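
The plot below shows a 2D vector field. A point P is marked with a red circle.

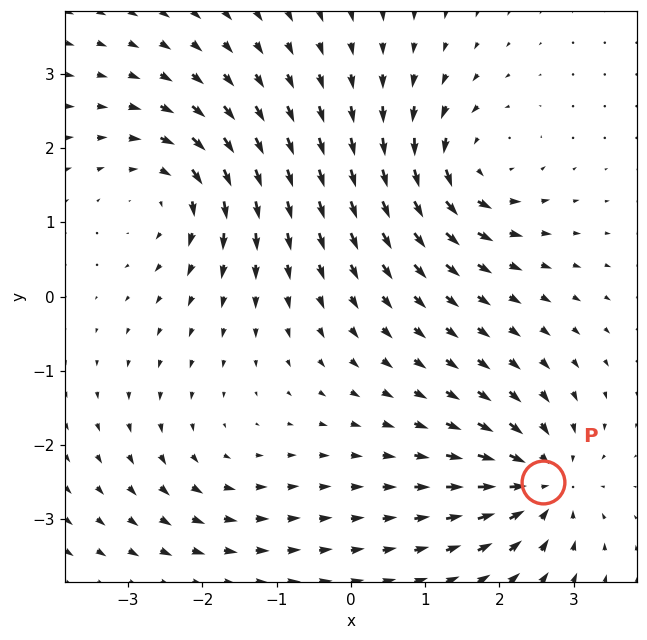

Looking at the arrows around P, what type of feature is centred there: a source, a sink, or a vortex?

At P (2.6, -2.5) the arrows converge inward. Divergence about -6, curl ≈0 — negative divergence with near-zero curl is a sink.

sink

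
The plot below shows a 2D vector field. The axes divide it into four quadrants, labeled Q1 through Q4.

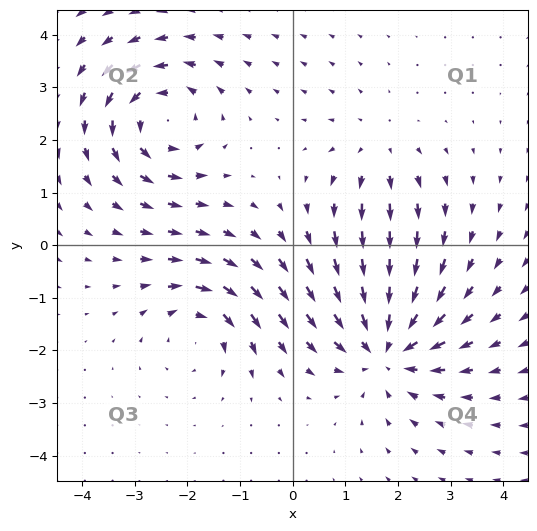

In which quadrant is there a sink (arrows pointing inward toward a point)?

Q4

The sink sits at approximately (1.8, -1.9), which lies in quadrant Q4. The divergence there is about -5, negative as expected for a sink.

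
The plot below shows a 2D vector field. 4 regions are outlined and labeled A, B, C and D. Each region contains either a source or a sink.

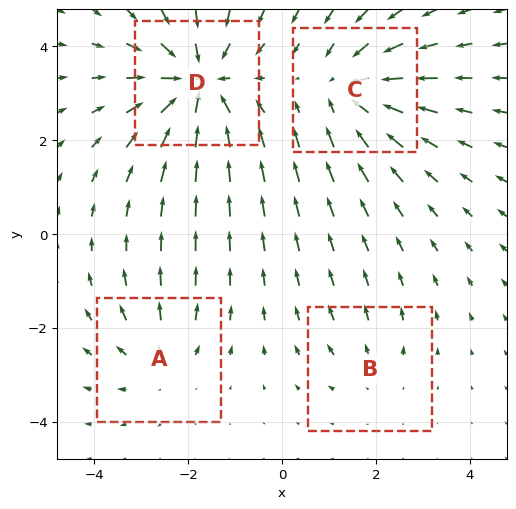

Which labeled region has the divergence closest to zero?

B

Divergence at each region's feature centre — A: about +3, B: about +2, C: about -4, D: about -6. Region B is closest to zero.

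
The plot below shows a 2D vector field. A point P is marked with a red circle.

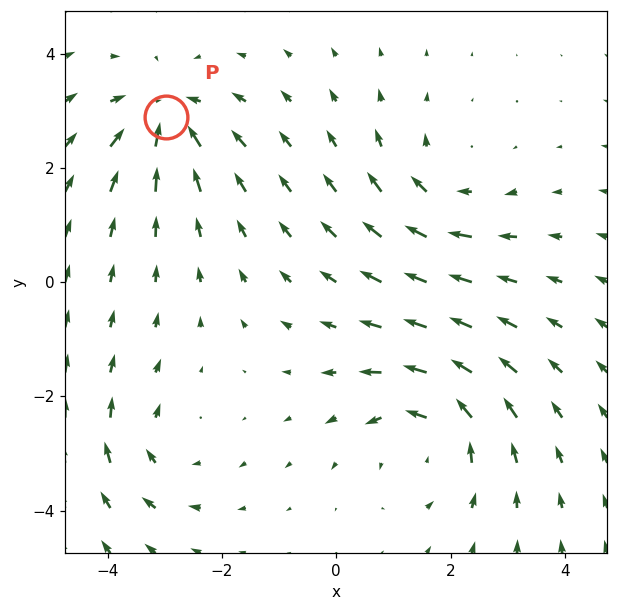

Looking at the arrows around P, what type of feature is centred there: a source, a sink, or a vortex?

sink

At P (-3.0, 2.9) the arrows converge inward. Divergence about -6, curl ≈0 — negative divergence with near-zero curl is a sink.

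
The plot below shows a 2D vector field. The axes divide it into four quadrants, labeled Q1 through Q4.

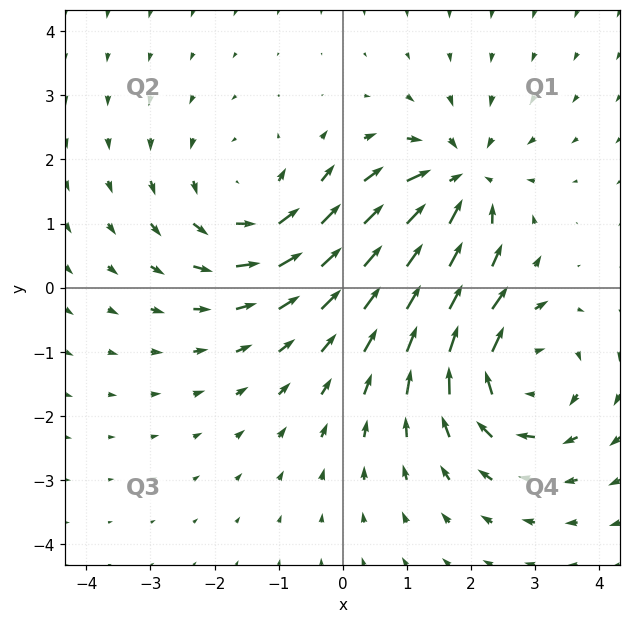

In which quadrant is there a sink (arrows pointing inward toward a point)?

The sink sits at approximately (1.8, 1.6), which lies in quadrant Q1. The divergence there is about -5, negative as expected for a sink.

Q1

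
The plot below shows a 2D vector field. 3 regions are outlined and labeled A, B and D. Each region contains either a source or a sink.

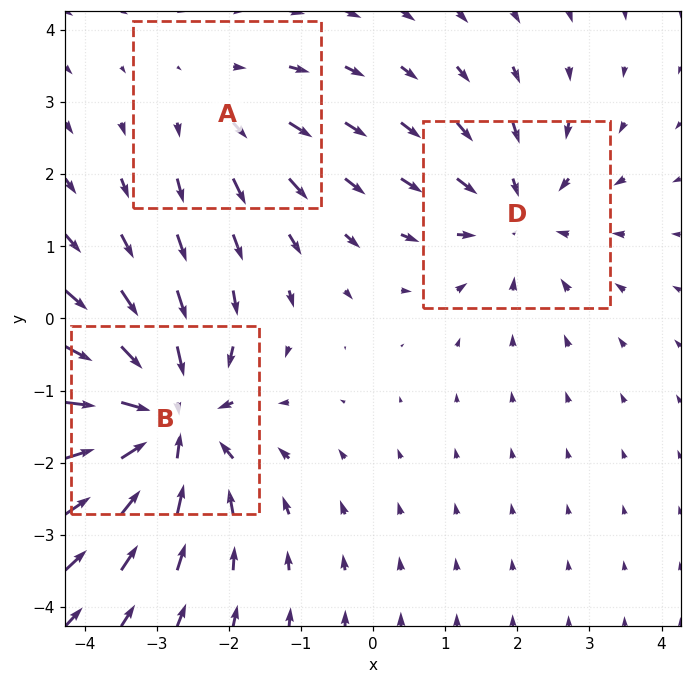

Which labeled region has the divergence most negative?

B

Divergence at each region's feature centre — A: about +2, B: about -5, D: about -3. Region B is most negative.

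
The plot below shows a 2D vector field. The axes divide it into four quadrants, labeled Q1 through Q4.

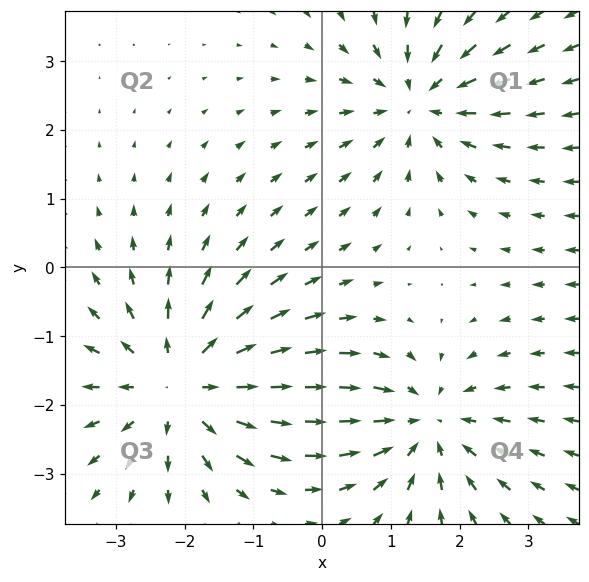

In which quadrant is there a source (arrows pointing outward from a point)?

Q3

The source sits at approximately (-2.0, -1.7), which lies in quadrant Q3. The divergence there is about +4, positive as expected for a source.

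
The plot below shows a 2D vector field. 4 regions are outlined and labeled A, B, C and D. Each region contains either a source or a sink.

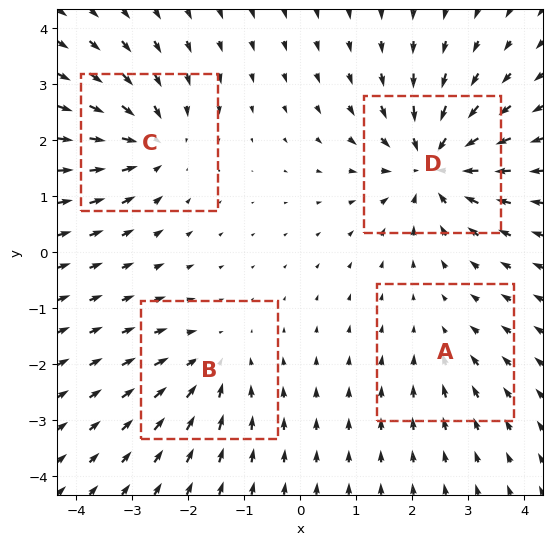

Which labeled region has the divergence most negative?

Divergence at each region's feature centre — A: about -2, B: about -4, C: about -5, D: about -7. Region D is most negative.

D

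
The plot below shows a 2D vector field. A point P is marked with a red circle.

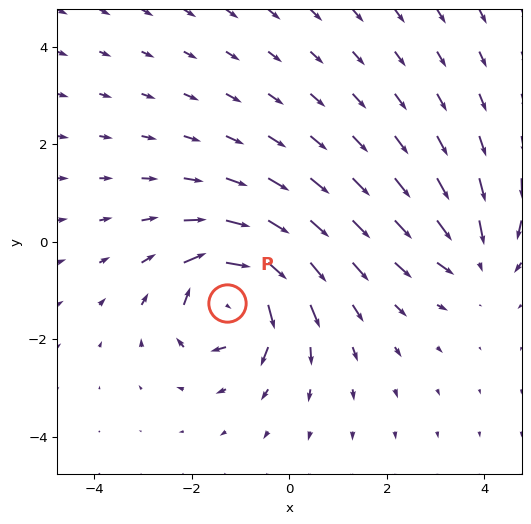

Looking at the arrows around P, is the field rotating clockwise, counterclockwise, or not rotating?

clockwise

Near P at (-1.3, -1.3) the arrows circulate clockwise. The curl (z-component) there is about -6; negative curl means clockwise rotation.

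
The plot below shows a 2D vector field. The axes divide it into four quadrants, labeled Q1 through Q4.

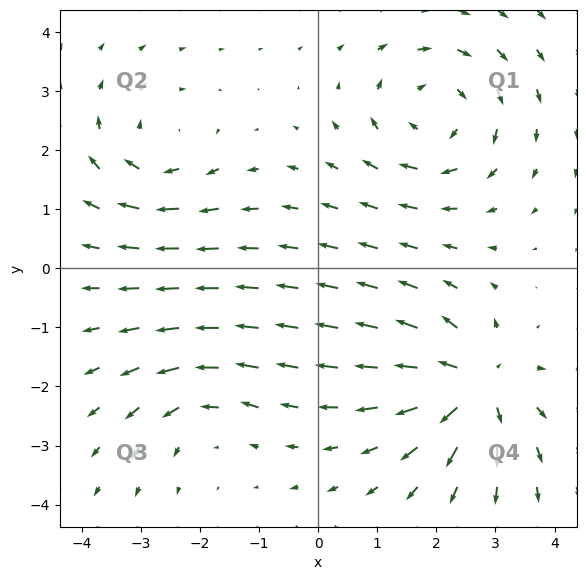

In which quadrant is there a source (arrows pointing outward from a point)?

Q4

The source sits at approximately (2.7, -2.0), which lies in quadrant Q4. The divergence there is about +6, positive as expected for a source.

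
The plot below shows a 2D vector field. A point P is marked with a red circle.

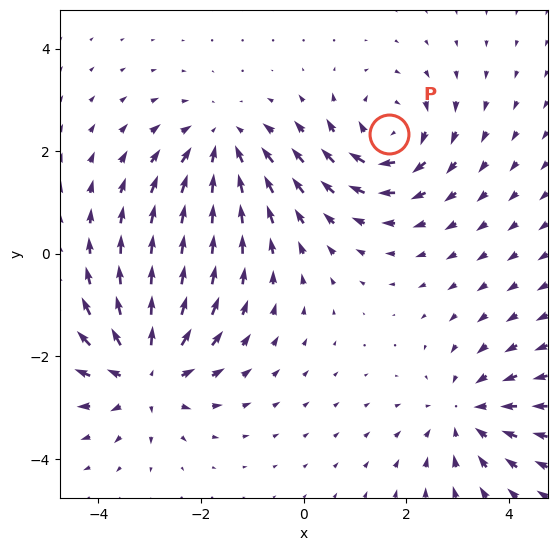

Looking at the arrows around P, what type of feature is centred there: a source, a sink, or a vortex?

vortex

At P (1.7, 2.3) the arrows circulate clockwise. Divergence ≈0, curl about -4 — near-zero divergence with nonzero curl is a vortex.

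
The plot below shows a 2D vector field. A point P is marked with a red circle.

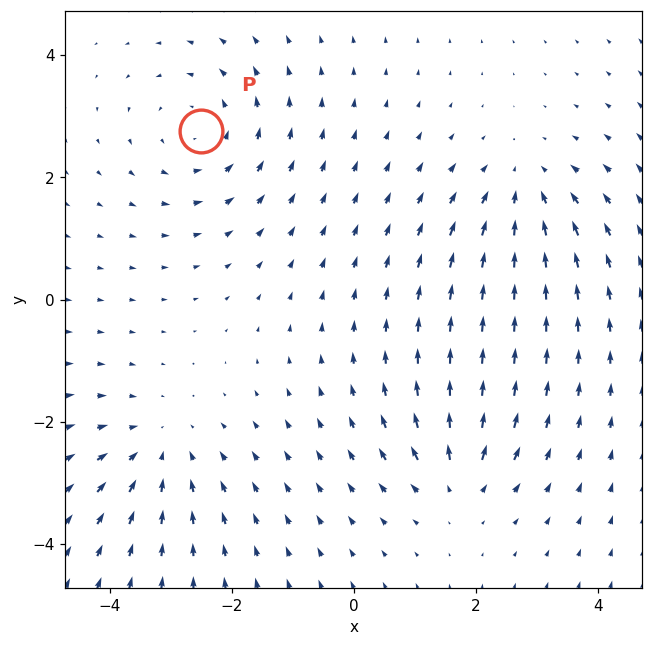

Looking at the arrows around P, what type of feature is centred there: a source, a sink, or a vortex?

At P (-2.5, 2.8) the arrows circulate counterclockwise. Divergence ≈0, curl about +4 — near-zero divergence with nonzero curl is a vortex.

vortex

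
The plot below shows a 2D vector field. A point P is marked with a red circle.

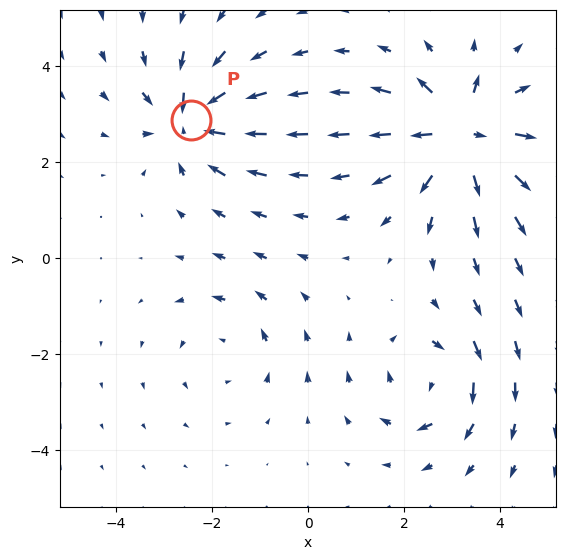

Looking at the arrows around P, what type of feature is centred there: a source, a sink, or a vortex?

At P (-2.4, 2.9) the arrows converge inward. Divergence about -5, curl ≈0 — negative divergence with near-zero curl is a sink.

sink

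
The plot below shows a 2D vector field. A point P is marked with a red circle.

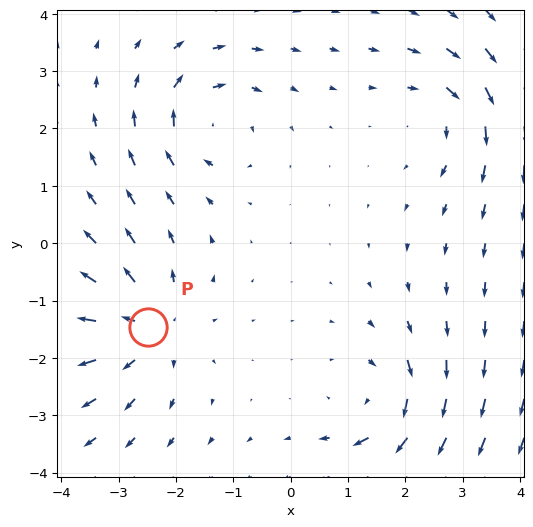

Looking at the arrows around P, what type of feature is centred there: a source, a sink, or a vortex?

source

At P (-2.5, -1.5) the arrows spread outward. Divergence about +4, curl ≈0 — positive divergence with near-zero curl is a source.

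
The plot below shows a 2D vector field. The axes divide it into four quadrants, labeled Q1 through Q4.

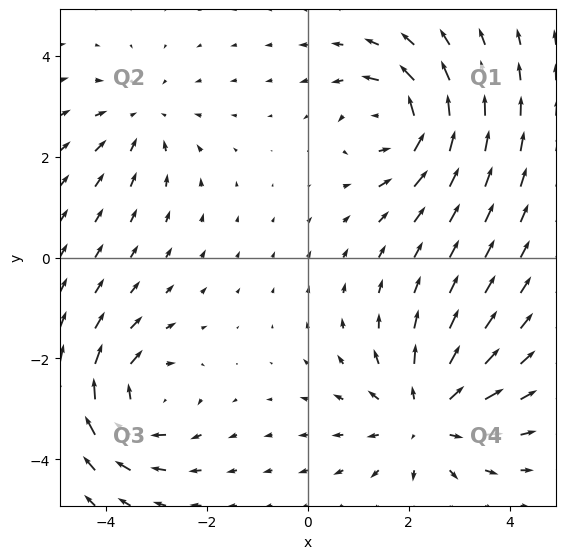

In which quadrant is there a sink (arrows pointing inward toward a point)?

Q2

The sink sits at approximately (-3.3, 2.7), which lies in quadrant Q2. The divergence there is about -3, negative as expected for a sink.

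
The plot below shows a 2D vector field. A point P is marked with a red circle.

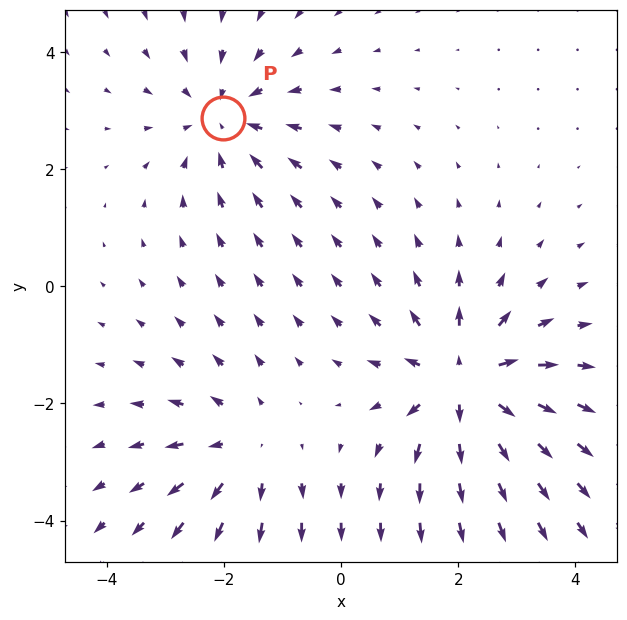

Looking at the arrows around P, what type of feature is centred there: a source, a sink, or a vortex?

At P (-2.0, 2.9) the arrows converge inward. Divergence about -3, curl ≈0 — negative divergence with near-zero curl is a sink.

sink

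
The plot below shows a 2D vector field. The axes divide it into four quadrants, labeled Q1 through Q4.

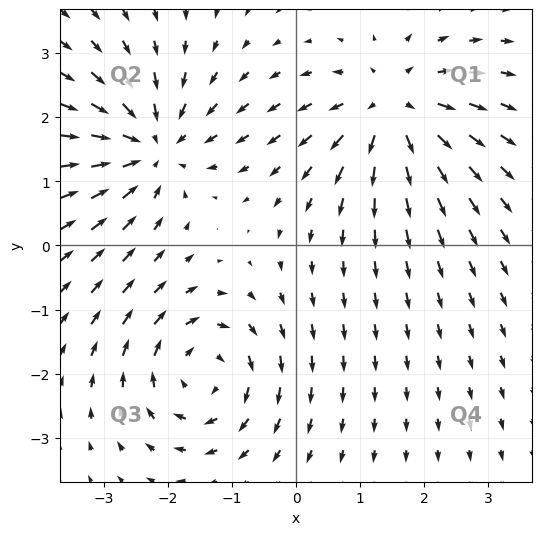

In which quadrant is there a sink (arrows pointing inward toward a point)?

Q2

The sink sits at approximately (-2.3, 1.5), which lies in quadrant Q2. The divergence there is about -4, negative as expected for a sink.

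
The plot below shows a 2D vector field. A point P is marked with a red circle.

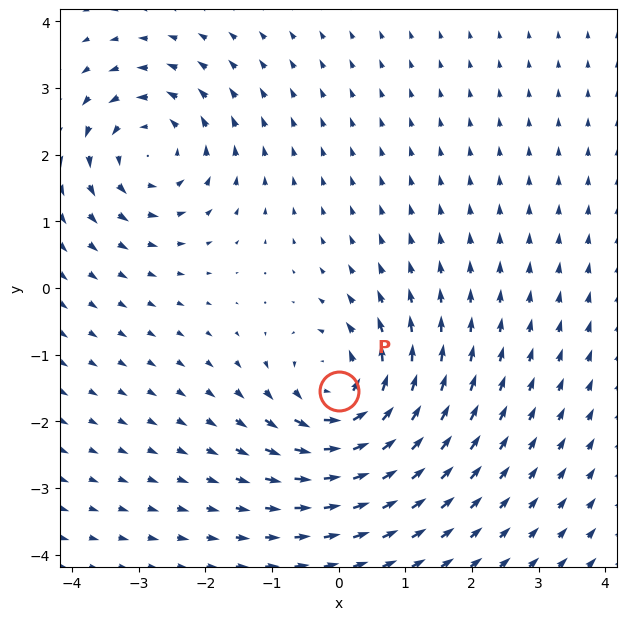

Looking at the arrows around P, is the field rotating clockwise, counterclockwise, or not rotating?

Near P at (0.0, -1.5) the arrows circulate counterclockwise. The curl (z-component) there is about +5; positive curl means counterclockwise rotation.

counterclockwise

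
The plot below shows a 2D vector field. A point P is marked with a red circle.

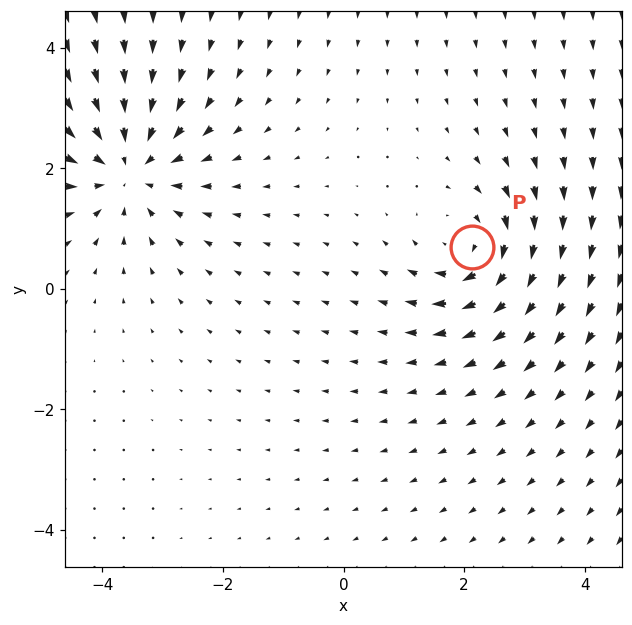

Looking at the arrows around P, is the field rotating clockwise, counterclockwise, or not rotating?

clockwise

Near P at (2.1, 0.7) the arrows circulate clockwise. The curl (z-component) there is about -4; negative curl means clockwise rotation.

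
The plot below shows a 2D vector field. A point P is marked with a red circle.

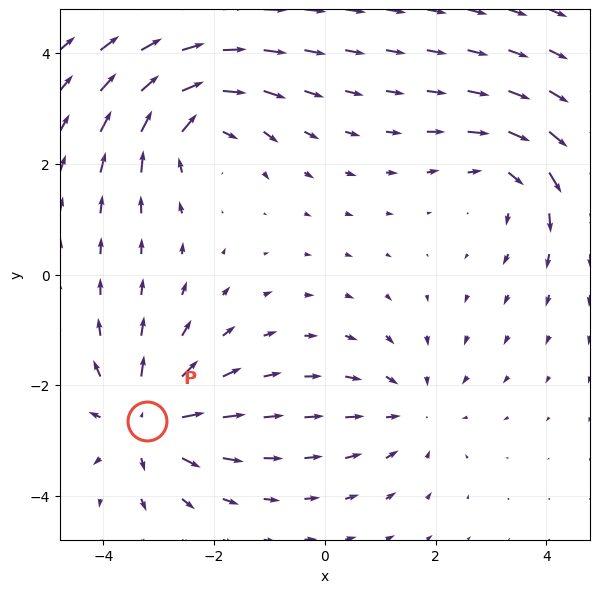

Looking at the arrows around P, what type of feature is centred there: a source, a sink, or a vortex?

source

At P (-3.2, -2.6) the arrows spread outward. Divergence about +5, curl ≈0 — positive divergence with near-zero curl is a source.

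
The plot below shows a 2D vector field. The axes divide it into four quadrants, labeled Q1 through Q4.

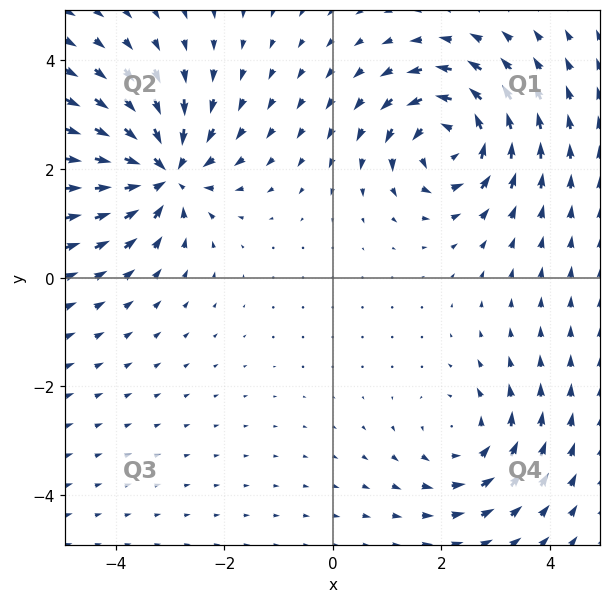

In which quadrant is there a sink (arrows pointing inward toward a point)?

The sink sits at approximately (-3.1, 1.9), which lies in quadrant Q2. The divergence there is about -6, negative as expected for a sink.

Q2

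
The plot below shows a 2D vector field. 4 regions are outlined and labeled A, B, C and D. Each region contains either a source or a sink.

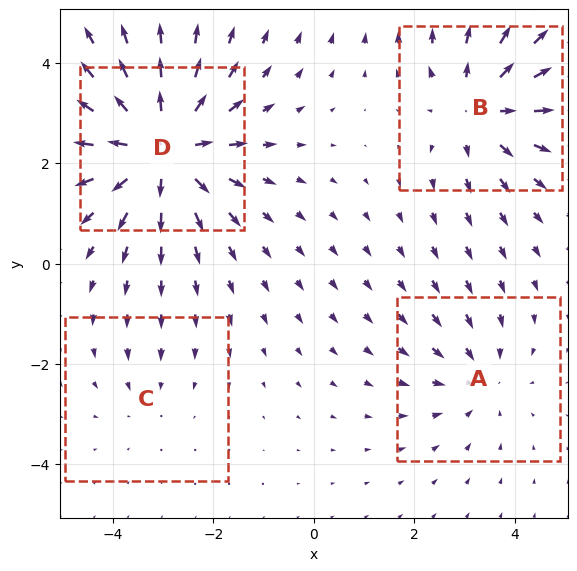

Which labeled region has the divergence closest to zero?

C

Divergence at each region's feature centre — A: about -3, B: about +4, C: about -2, D: about +6. Region C is closest to zero.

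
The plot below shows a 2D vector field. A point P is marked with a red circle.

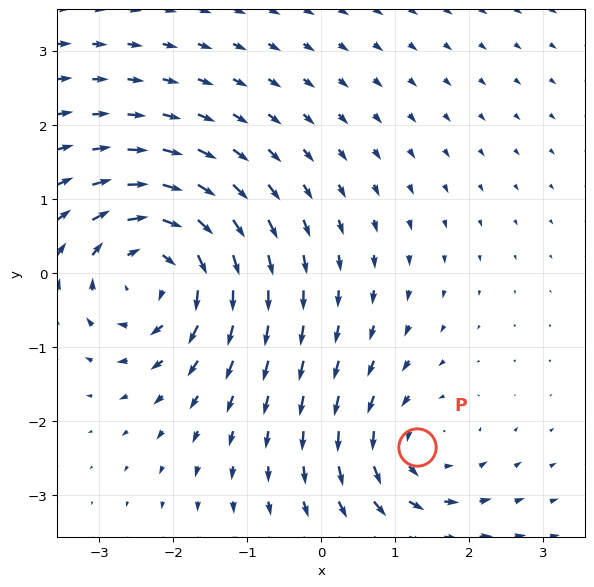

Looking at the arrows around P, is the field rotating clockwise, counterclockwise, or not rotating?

Near P at (1.3, -2.4) the arrows circulate counterclockwise. The curl (z-component) there is about +4; positive curl means counterclockwise rotation.

counterclockwise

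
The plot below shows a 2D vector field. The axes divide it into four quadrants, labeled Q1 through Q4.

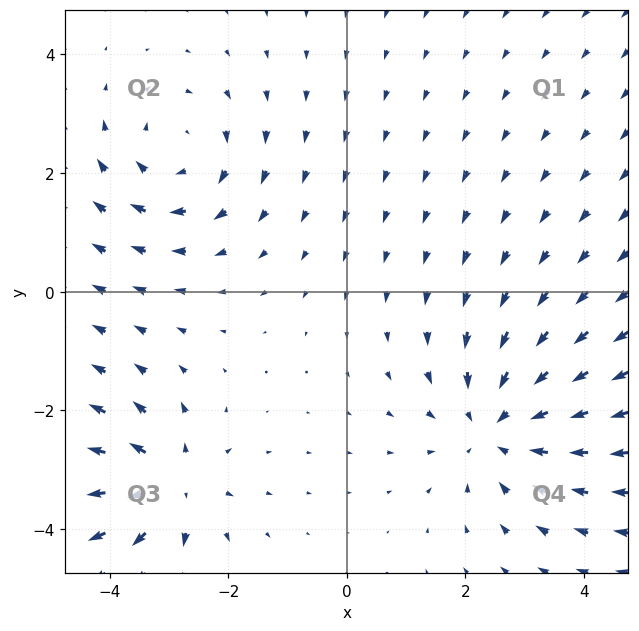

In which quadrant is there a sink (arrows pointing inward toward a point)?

Q4

The sink sits at approximately (2.5, -2.3), which lies in quadrant Q4. The divergence there is about -3, negative as expected for a sink.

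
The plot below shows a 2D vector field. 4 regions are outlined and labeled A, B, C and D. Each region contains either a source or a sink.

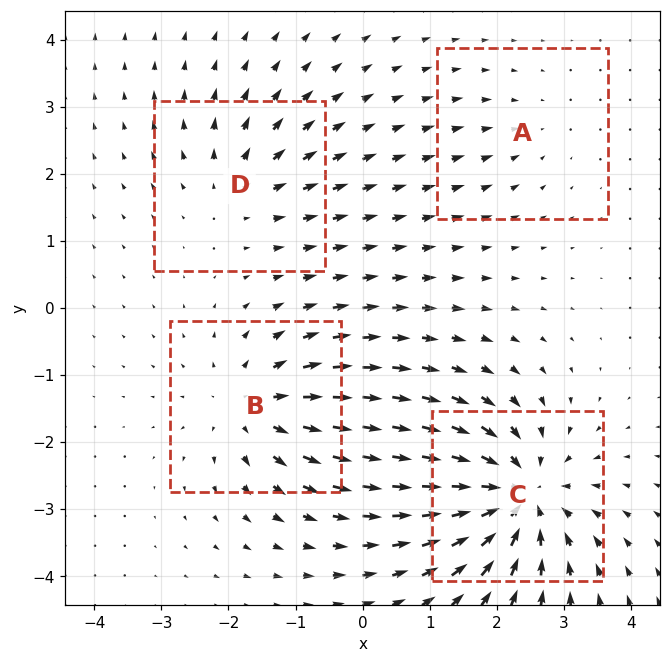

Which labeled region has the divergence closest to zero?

Divergence at each region's feature centre — A: about -2, B: about +6, C: about -8, D: about +4. Region A is closest to zero.

A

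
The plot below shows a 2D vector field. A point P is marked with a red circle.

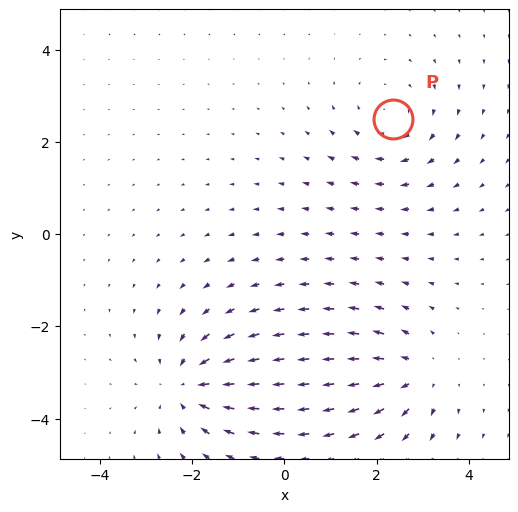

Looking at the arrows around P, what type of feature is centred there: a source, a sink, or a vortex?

At P (2.4, 2.5) the arrows circulate clockwise. Divergence ≈0, curl about -3 — near-zero divergence with nonzero curl is a vortex.

vortex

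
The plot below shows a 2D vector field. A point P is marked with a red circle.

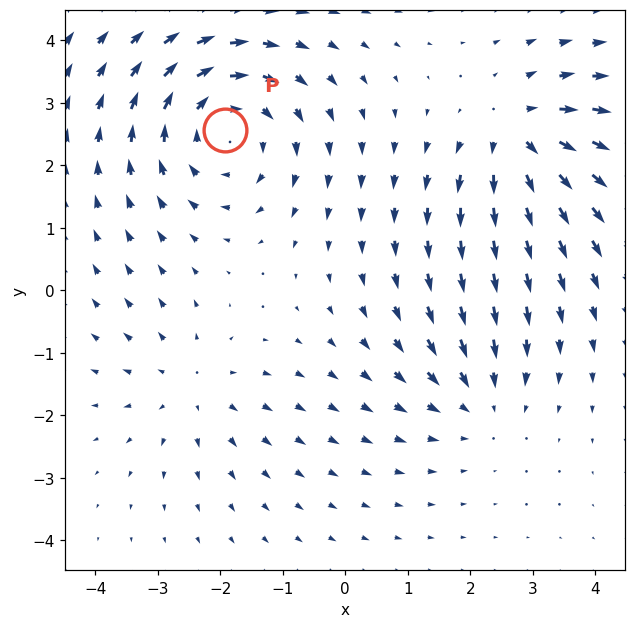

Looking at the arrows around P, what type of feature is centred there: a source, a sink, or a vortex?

At P (-1.9, 2.6) the arrows circulate clockwise. Divergence ≈0, curl about -4 — near-zero divergence with nonzero curl is a vortex.

vortex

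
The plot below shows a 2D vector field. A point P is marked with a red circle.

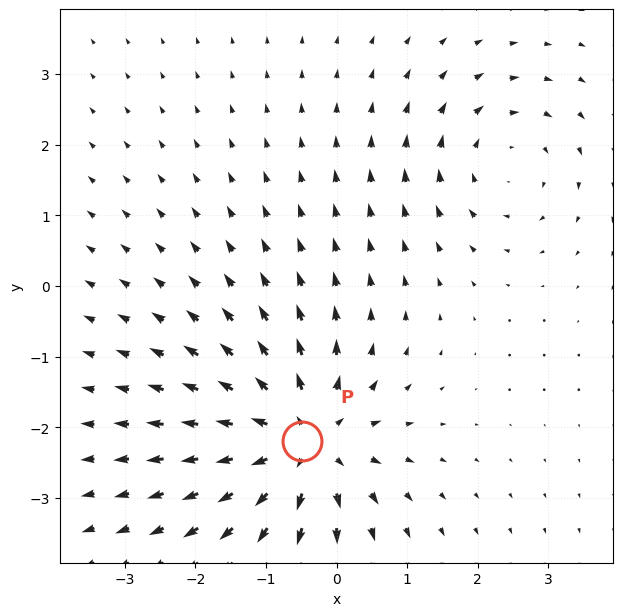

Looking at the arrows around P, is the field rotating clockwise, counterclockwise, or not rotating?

Near P at (-0.5, -2.2) the arrows show no circulation. The curl there is ≈0.

not rotating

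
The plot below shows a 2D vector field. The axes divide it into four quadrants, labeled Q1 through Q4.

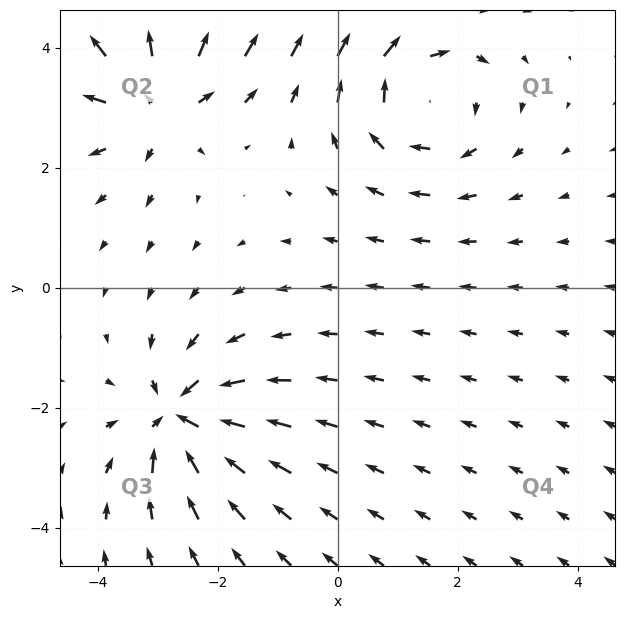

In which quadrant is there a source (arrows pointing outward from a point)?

Q2

The source sits at approximately (-3.0, 3.1), which lies in quadrant Q2. The divergence there is about +5, positive as expected for a source.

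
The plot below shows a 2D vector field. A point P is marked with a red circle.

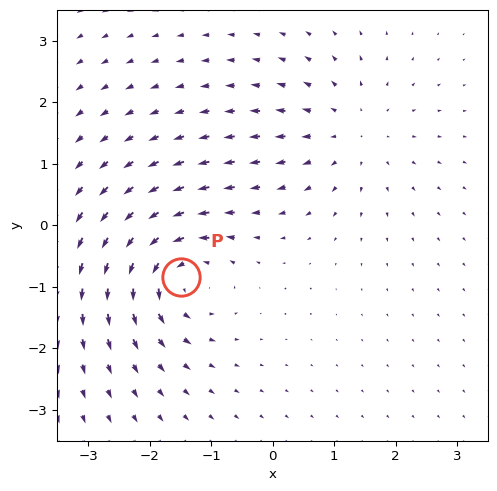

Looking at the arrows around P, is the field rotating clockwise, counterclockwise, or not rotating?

counterclockwise

Near P at (-1.5, -0.8) the arrows circulate counterclockwise. The curl (z-component) there is about +6; positive curl means counterclockwise rotation.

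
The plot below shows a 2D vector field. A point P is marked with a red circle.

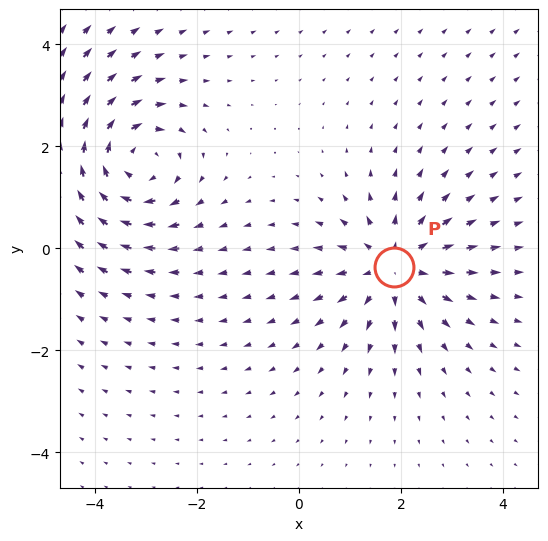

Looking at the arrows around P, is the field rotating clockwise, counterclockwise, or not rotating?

not rotating

Near P at (1.9, -0.4) the arrows show no circulation. The curl there is ≈0.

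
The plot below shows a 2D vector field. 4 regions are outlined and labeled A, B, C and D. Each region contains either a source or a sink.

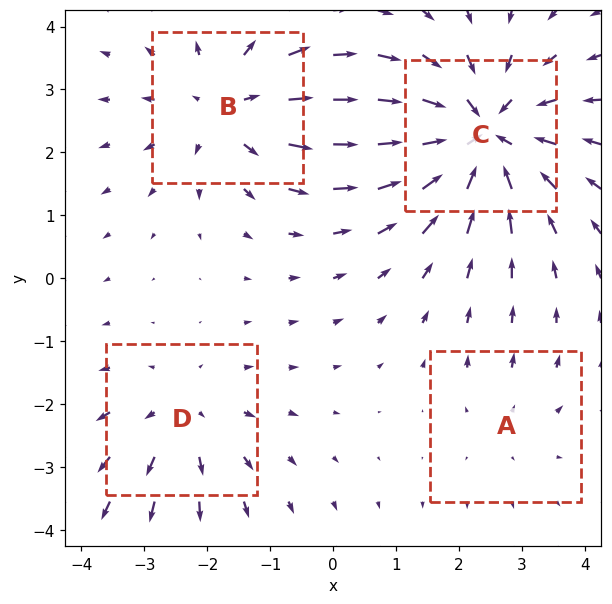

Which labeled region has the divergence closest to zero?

Divergence at each region's feature centre — A: about +2, B: about +4, C: about -6, D: about +3. Region A is closest to zero.

A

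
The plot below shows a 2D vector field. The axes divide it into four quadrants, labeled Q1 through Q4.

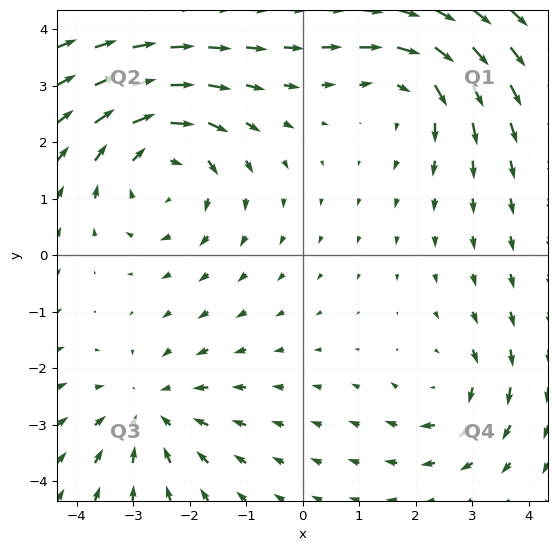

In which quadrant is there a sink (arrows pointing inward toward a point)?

The sink sits at approximately (-2.7, -2.7), which lies in quadrant Q3. The divergence there is about -3, negative as expected for a sink.

Q3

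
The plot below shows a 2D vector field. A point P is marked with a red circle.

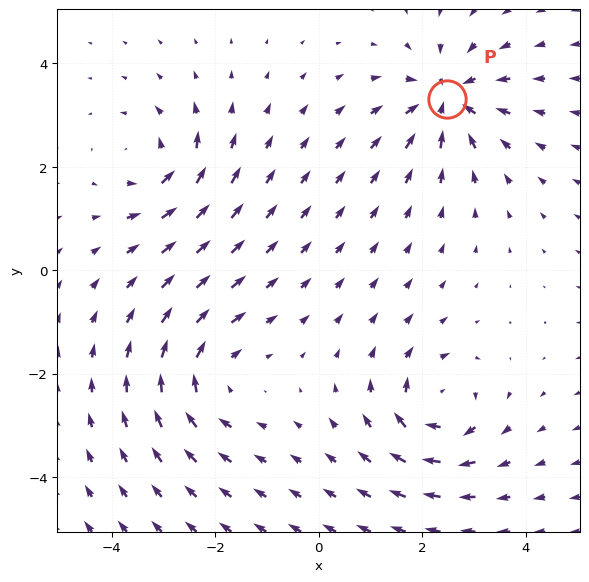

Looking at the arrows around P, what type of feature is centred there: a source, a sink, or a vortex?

At P (2.5, 3.3) the arrows converge inward. Divergence about -5, curl ≈0 — negative divergence with near-zero curl is a sink.

sink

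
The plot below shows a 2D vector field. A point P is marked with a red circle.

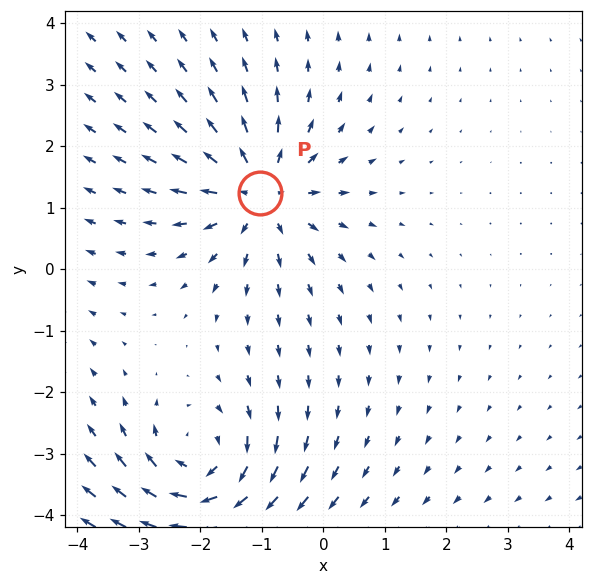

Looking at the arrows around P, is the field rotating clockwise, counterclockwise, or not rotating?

Near P at (-1.0, 1.2) the arrows show no circulation. The curl there is ≈0.

not rotating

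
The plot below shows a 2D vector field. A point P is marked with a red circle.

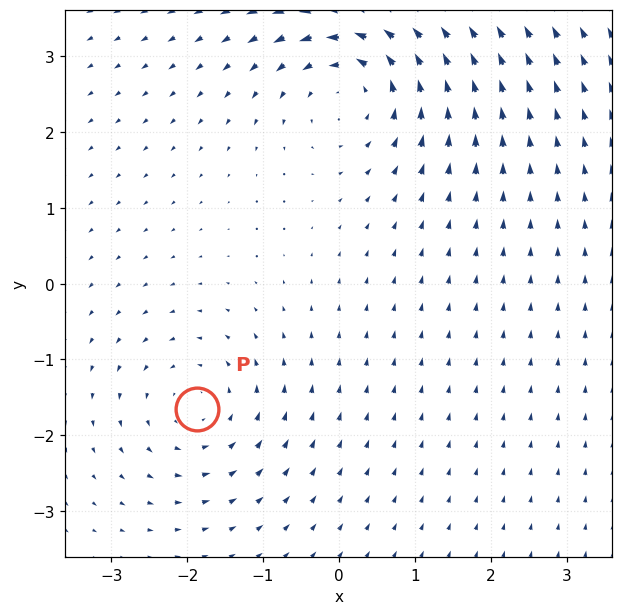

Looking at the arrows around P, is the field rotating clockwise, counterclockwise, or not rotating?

counterclockwise

Near P at (-1.9, -1.6) the arrows circulate counterclockwise. The curl (z-component) there is about +3; positive curl means counterclockwise rotation.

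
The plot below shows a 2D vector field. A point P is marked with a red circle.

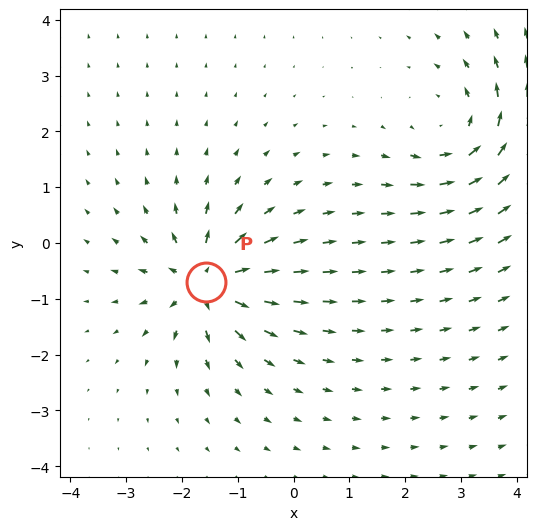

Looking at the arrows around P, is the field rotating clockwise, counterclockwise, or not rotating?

not rotating

Near P at (-1.6, -0.7) the arrows show no circulation. The curl there is ≈0.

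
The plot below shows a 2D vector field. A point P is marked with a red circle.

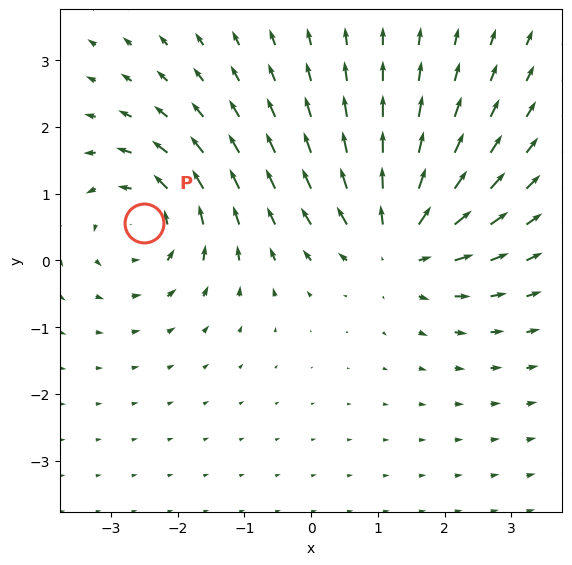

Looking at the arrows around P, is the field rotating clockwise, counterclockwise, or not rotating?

counterclockwise

Near P at (-2.5, 0.6) the arrows circulate counterclockwise. The curl (z-component) there is about +4; positive curl means counterclockwise rotation.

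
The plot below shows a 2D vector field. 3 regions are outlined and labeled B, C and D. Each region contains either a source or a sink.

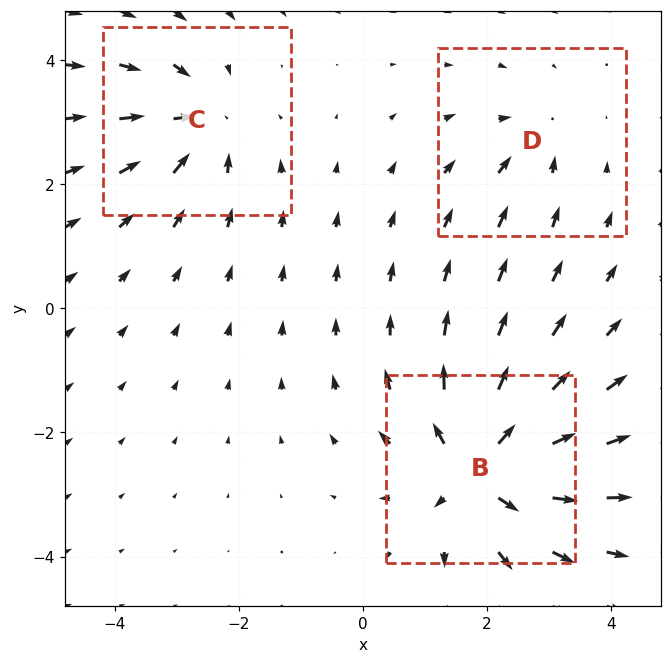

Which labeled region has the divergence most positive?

B

Divergence at each region's feature centre — B: about +5, C: about -4, D: about -2. Region B is most positive.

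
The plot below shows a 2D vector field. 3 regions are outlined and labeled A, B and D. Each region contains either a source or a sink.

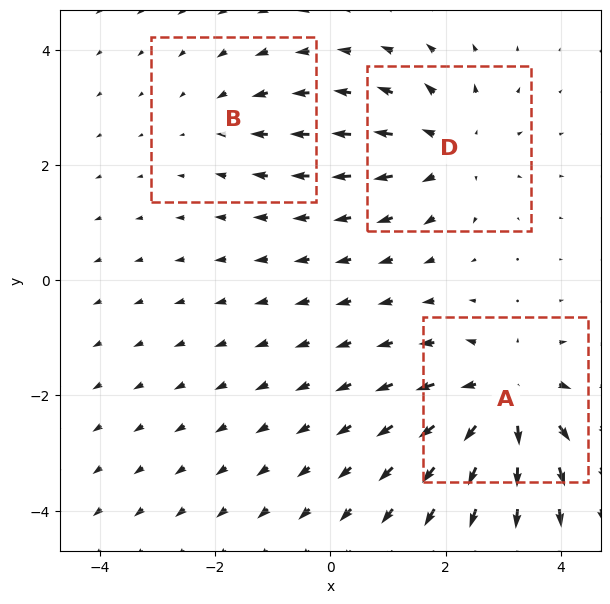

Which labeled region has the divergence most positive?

Divergence at each region's feature centre — A: about +4, B: about -2, D: about +3. Region A is most positive.

A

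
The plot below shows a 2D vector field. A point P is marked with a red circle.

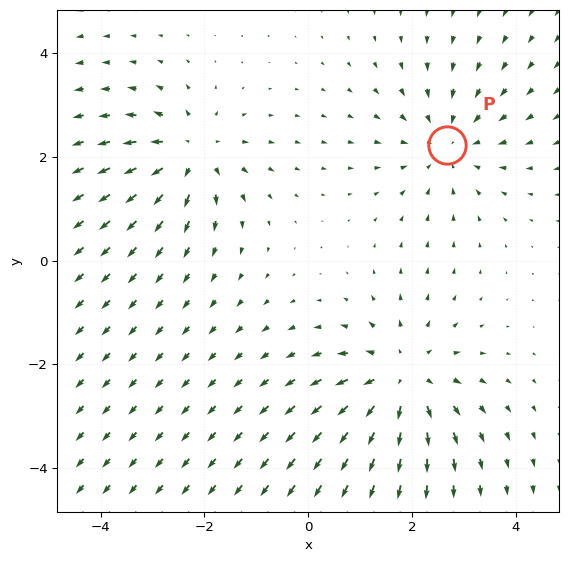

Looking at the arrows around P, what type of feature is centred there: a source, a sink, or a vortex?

sink

At P (2.7, 2.2) the arrows converge inward. Divergence about -2, curl ≈0 — negative divergence with near-zero curl is a sink.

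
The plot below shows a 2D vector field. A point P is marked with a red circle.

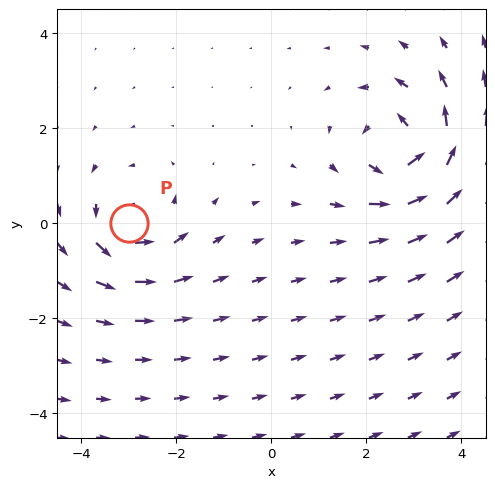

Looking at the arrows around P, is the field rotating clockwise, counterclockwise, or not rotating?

counterclockwise

Near P at (-3.0, 0.0) the arrows circulate counterclockwise. The curl (z-component) there is about +4; positive curl means counterclockwise rotation.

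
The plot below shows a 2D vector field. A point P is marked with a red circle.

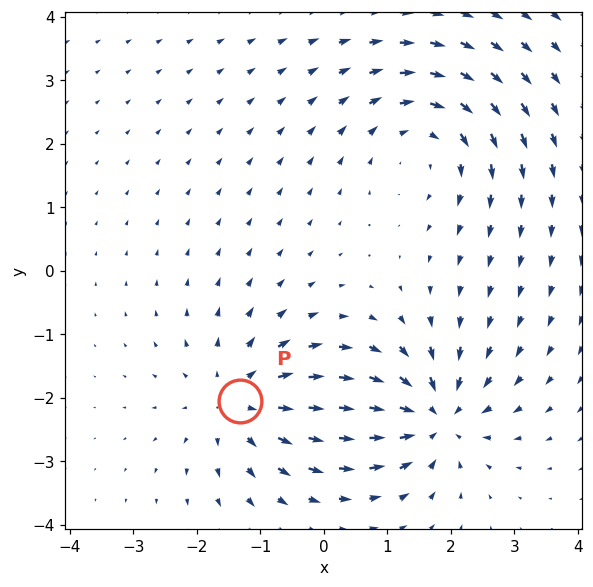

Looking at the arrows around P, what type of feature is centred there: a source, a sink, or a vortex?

source

At P (-1.3, -2.1) the arrows spread outward. Divergence about +5, curl ≈0 — positive divergence with near-zero curl is a source.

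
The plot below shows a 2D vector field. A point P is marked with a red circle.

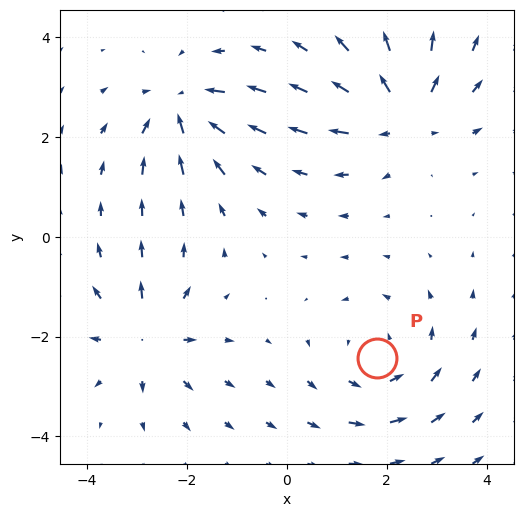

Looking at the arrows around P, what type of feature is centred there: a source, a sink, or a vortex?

At P (1.8, -2.4) the arrows circulate counterclockwise. Divergence ≈0, curl about +4 — near-zero divergence with nonzero curl is a vortex.

vortex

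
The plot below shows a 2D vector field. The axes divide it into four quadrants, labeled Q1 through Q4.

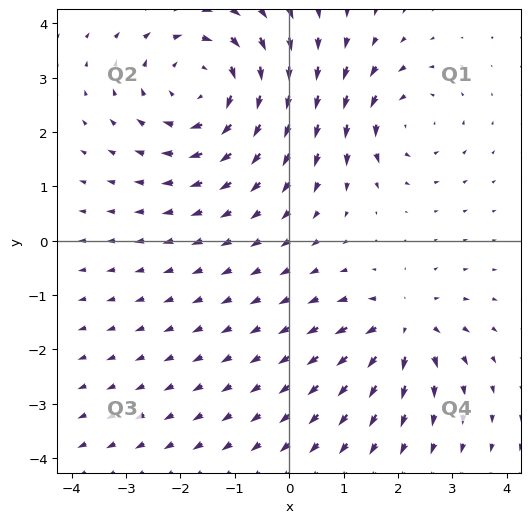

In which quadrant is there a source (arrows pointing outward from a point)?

Q4

The source sits at approximately (2.1, -1.6), which lies in quadrant Q4. The divergence there is about +4, positive as expected for a source.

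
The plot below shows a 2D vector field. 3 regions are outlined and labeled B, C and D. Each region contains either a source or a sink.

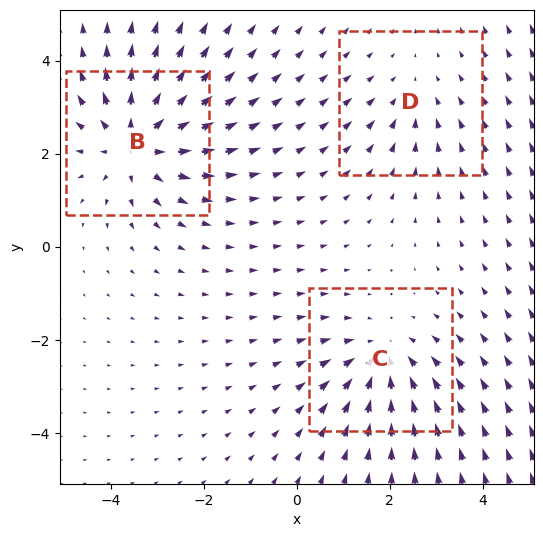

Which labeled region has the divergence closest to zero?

Divergence at each region's feature centre — B: about +4, C: about -3, D: about -2. Region D is closest to zero.

D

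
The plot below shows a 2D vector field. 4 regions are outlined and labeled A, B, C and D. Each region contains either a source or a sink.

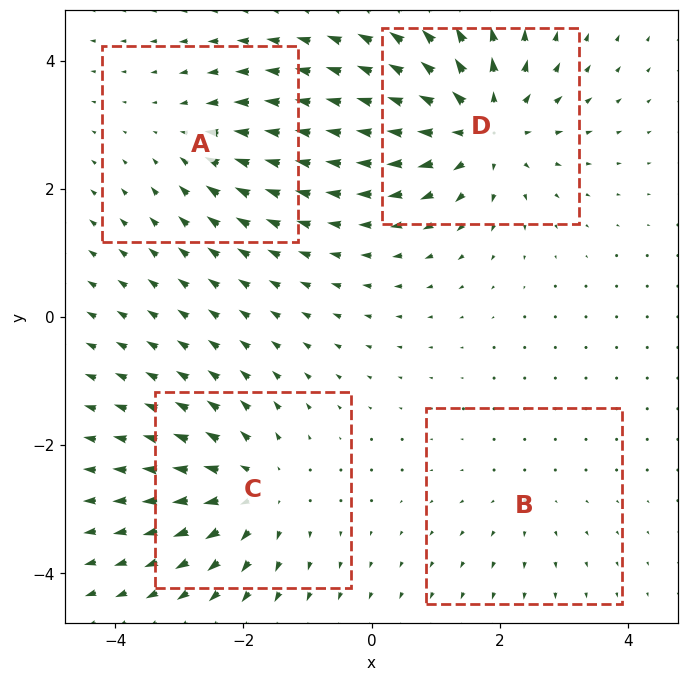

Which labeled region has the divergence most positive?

D

Divergence at each region's feature centre — A: about -3, B: about +2, C: about +5, D: about +7. Region D is most positive.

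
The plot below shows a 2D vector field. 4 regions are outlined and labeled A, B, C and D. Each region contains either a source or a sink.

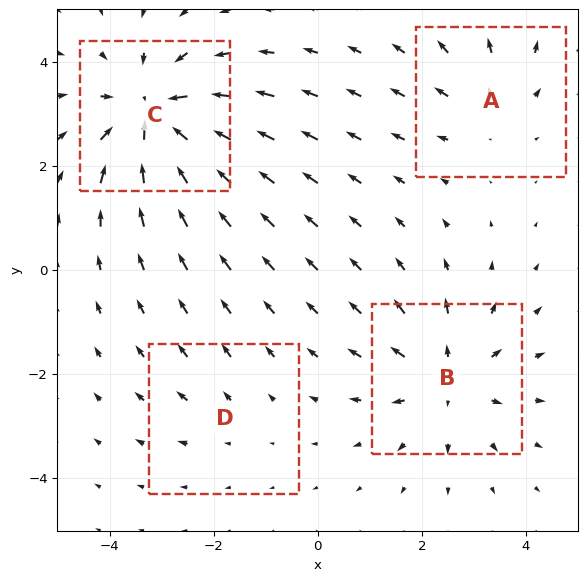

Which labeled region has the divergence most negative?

Divergence at each region's feature centre — A: about +3, B: about +5, C: about -7, D: about +2. Region C is most negative.

C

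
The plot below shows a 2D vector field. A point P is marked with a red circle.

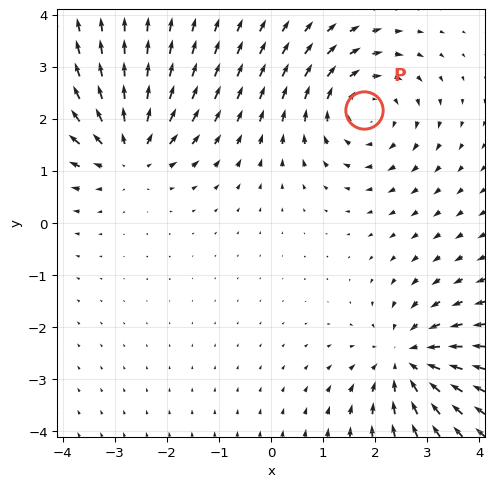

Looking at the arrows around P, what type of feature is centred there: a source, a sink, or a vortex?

At P (1.8, 2.2) the arrows circulate clockwise. Divergence ≈0, curl about -4 — near-zero divergence with nonzero curl is a vortex.

vortex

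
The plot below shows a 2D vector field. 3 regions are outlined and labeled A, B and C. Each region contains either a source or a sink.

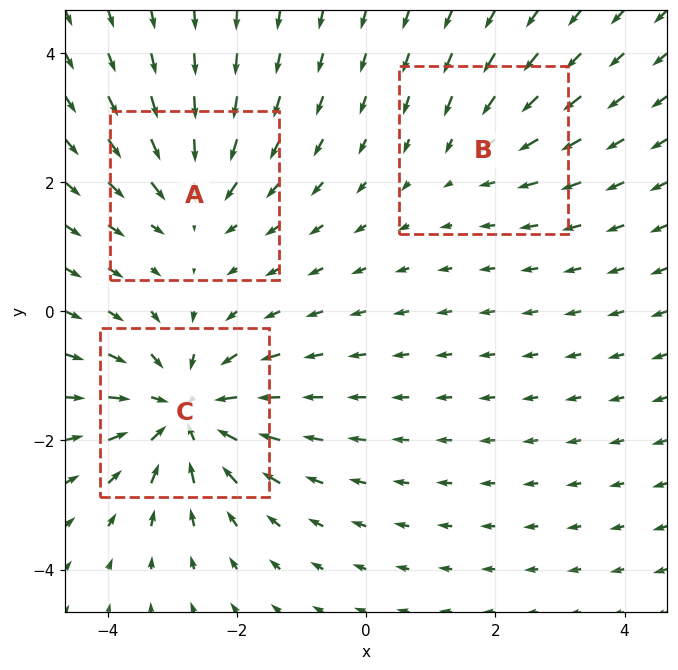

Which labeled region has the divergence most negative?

Divergence at each region's feature centre — A: about -3, B: about -2, C: about -5. Region C is most negative.

C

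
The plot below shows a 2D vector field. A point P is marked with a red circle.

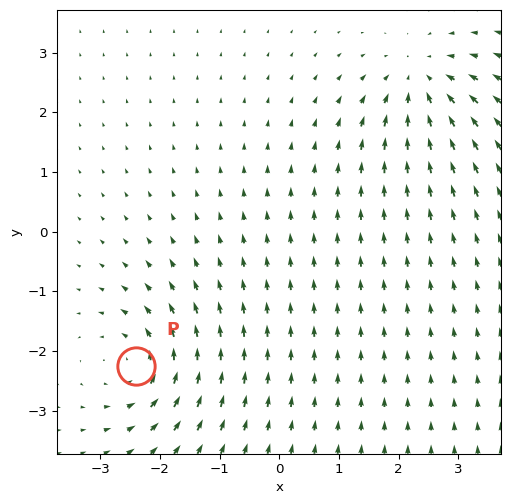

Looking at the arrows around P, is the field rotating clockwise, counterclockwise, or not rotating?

counterclockwise

Near P at (-2.4, -2.3) the arrows circulate counterclockwise. The curl (z-component) there is about +5; positive curl means counterclockwise rotation.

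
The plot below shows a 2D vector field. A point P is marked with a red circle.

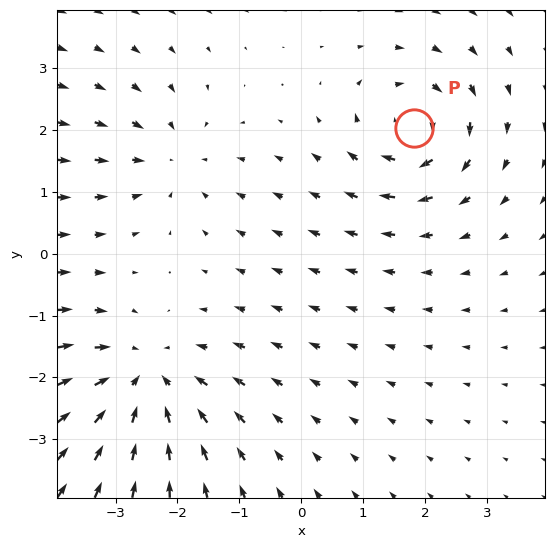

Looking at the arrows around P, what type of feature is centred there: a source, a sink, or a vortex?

vortex

At P (1.8, 2.0) the arrows circulate clockwise. Divergence ≈0, curl about -5 — near-zero divergence with nonzero curl is a vortex.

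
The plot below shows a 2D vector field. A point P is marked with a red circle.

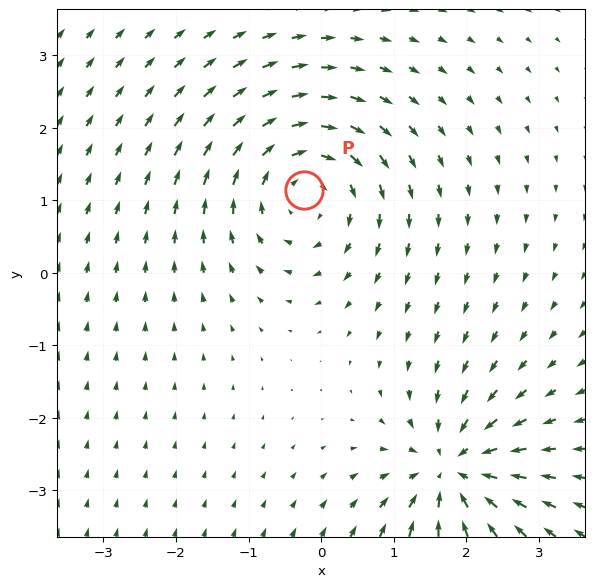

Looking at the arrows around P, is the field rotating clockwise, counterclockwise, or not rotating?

clockwise

Near P at (-0.2, 1.1) the arrows circulate clockwise. The curl (z-component) there is about -3; negative curl means clockwise rotation.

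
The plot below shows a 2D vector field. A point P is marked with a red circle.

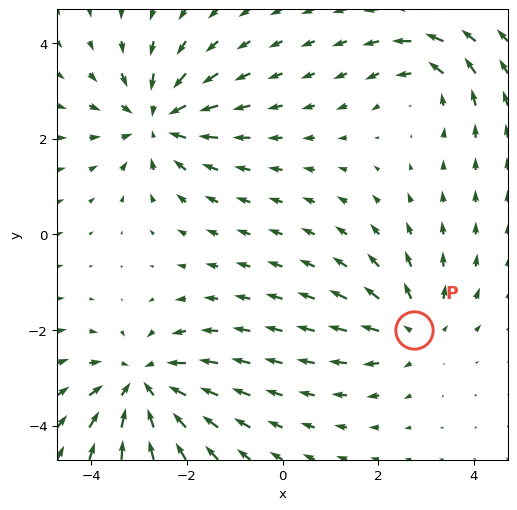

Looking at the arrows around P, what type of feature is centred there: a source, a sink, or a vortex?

At P (2.8, -2.0) the arrows spread outward. Divergence about +3, curl ≈0 — positive divergence with near-zero curl is a source.

source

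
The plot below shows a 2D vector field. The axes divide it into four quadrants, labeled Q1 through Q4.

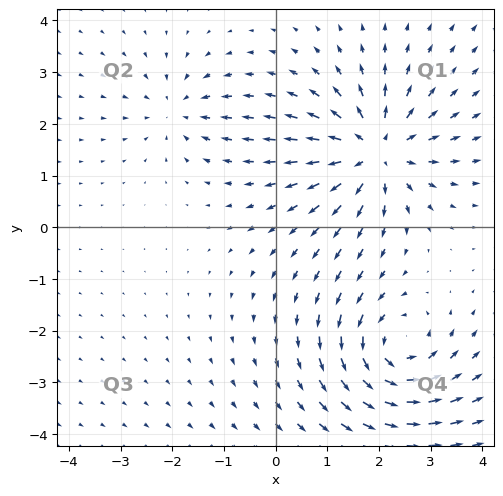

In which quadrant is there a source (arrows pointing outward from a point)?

Q1

The source sits at approximately (1.9, 1.5), which lies in quadrant Q1. The divergence there is about +6, positive as expected for a source.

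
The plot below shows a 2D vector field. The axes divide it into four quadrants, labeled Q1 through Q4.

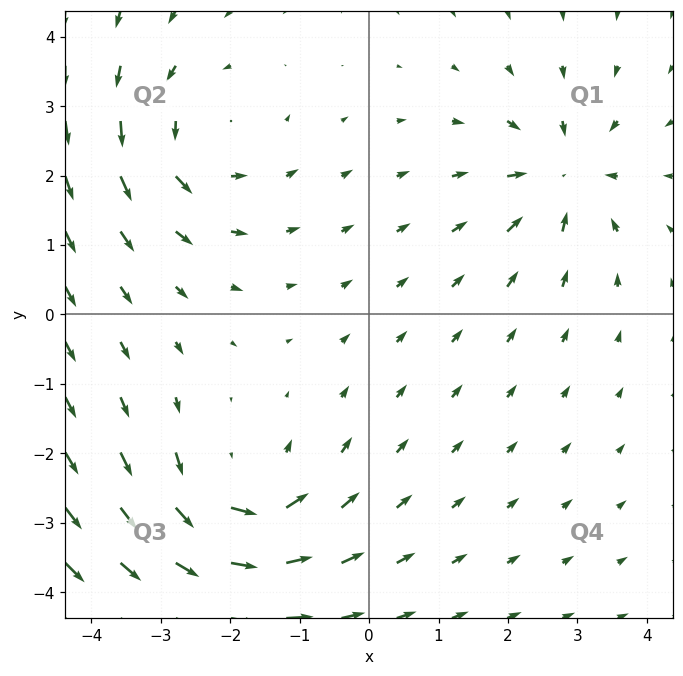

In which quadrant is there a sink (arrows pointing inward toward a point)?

Q1

The sink sits at approximately (2.8, 2.0), which lies in quadrant Q1. The divergence there is about -4, negative as expected for a sink.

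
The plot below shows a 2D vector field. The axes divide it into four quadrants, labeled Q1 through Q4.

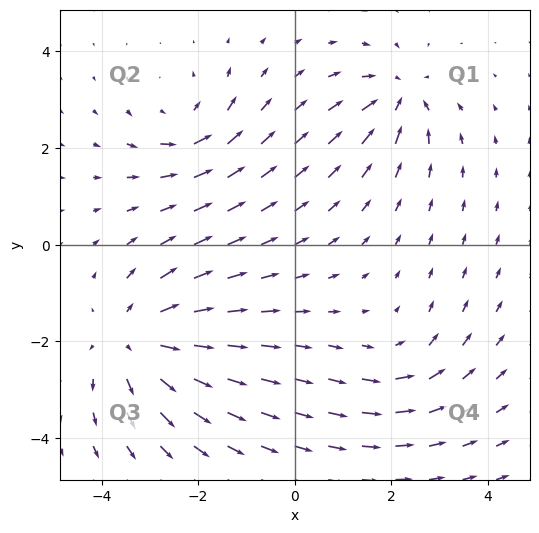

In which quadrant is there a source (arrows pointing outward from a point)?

Q3

The source sits at approximately (-3.3, -2.0), which lies in quadrant Q3. The divergence there is about +4, positive as expected for a source.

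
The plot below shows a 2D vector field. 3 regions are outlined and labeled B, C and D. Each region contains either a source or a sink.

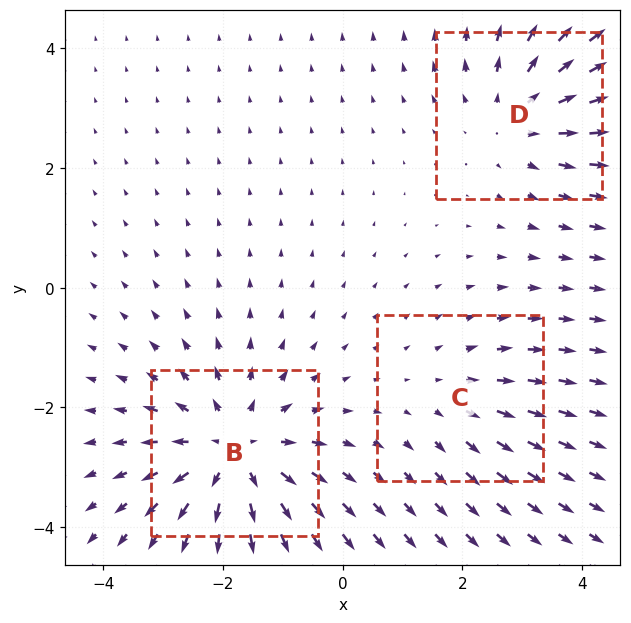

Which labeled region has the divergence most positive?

Divergence at each region's feature centre — B: about +4, C: about +2, D: about +3. Region B is most positive.

B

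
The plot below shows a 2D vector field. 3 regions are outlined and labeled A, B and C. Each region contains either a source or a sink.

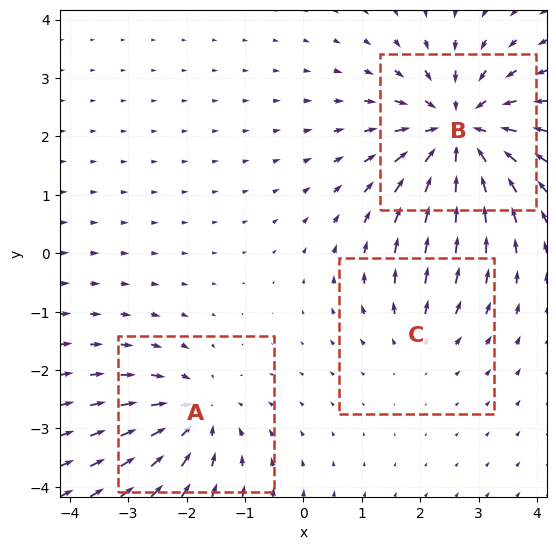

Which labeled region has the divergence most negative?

B

Divergence at each region's feature centre — A: about -3, B: about -5, C: about +2. Region B is most negative.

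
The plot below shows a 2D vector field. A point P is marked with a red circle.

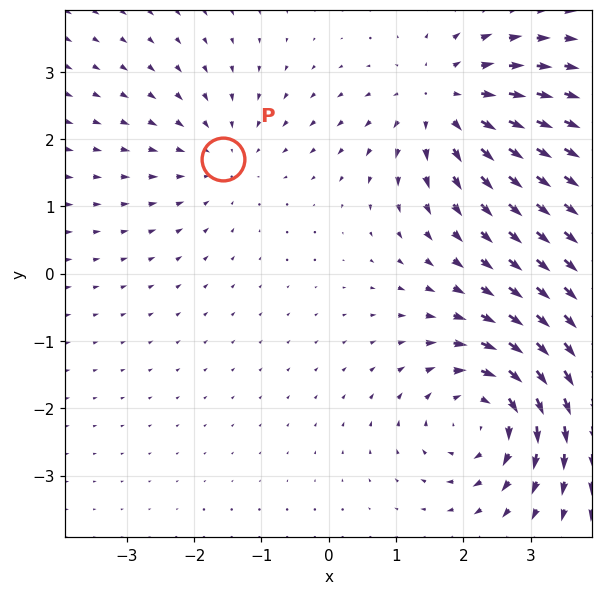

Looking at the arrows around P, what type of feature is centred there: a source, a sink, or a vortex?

At P (-1.6, 1.7) the arrows converge inward. Divergence about -2, curl ≈0 — negative divergence with near-zero curl is a sink.

sink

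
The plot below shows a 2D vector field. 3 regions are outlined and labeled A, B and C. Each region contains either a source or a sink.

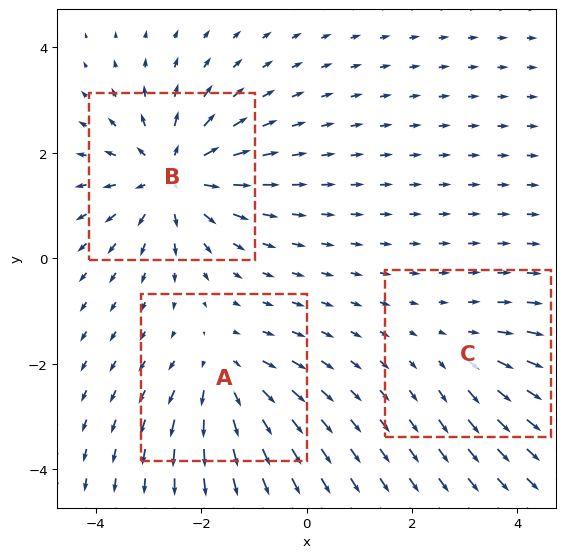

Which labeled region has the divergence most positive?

B

Divergence at each region's feature centre — A: about +3, B: about +5, C: about +2. Region B is most positive.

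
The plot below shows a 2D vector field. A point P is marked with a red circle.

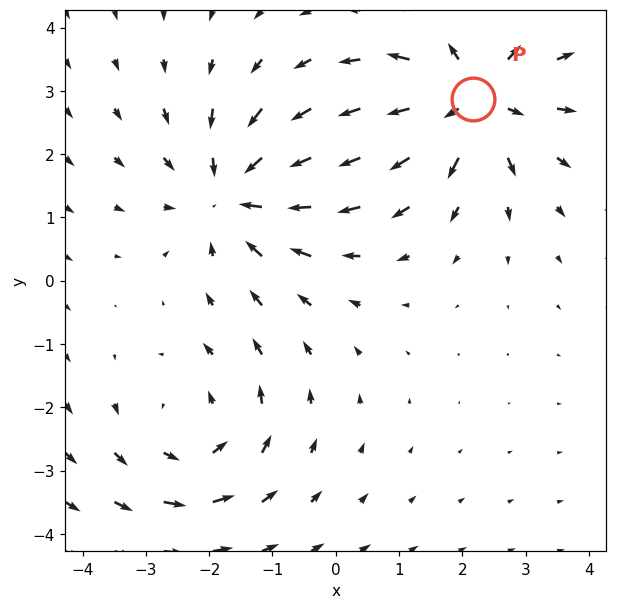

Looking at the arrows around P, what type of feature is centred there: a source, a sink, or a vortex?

At P (2.2, 2.9) the arrows spread outward. Divergence about +5, curl ≈0 — positive divergence with near-zero curl is a source.

source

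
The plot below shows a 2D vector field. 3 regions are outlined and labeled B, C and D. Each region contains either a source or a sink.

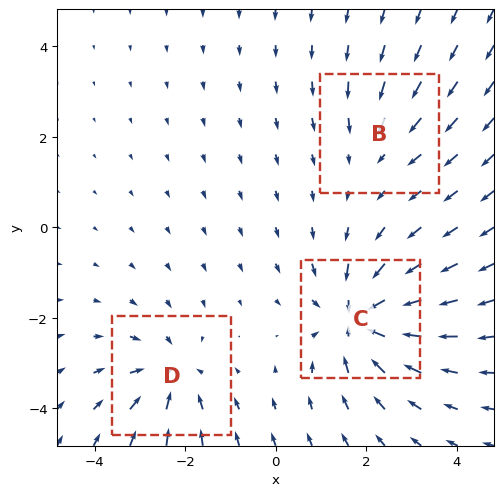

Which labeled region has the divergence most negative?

C

Divergence at each region's feature centre — B: about -2, C: about -5, D: about -3. Region C is most negative.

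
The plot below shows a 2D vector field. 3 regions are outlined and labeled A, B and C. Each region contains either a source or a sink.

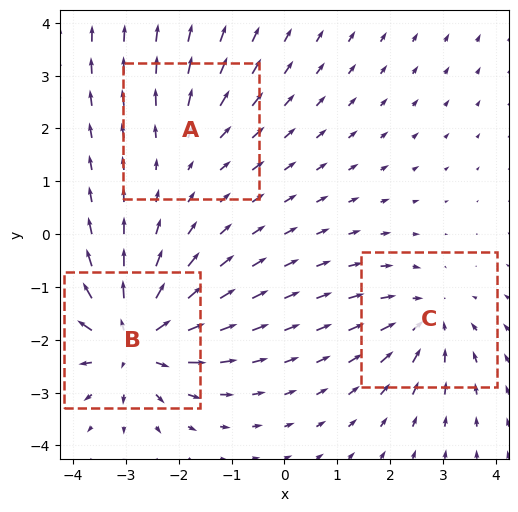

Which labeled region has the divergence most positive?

B

Divergence at each region's feature centre — A: about +2, B: about +5, C: about -3. Region B is most positive.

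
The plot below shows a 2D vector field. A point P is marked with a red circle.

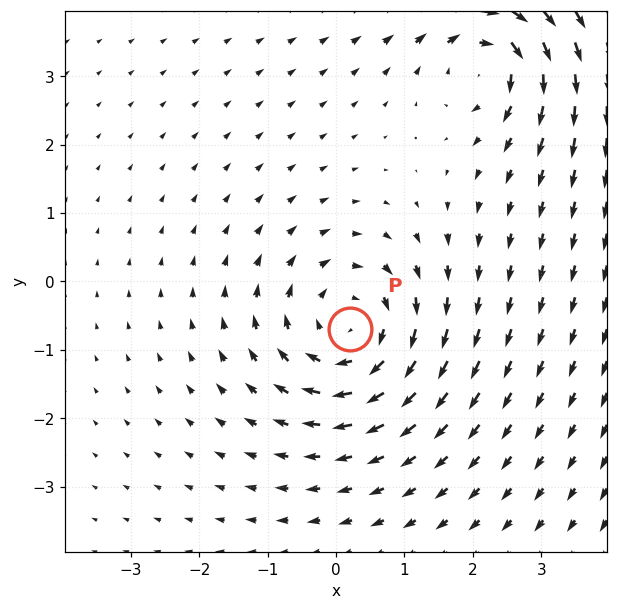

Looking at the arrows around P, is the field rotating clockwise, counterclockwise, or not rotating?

clockwise

Near P at (0.2, -0.7) the arrows circulate clockwise. The curl (z-component) there is about -4; negative curl means clockwise rotation.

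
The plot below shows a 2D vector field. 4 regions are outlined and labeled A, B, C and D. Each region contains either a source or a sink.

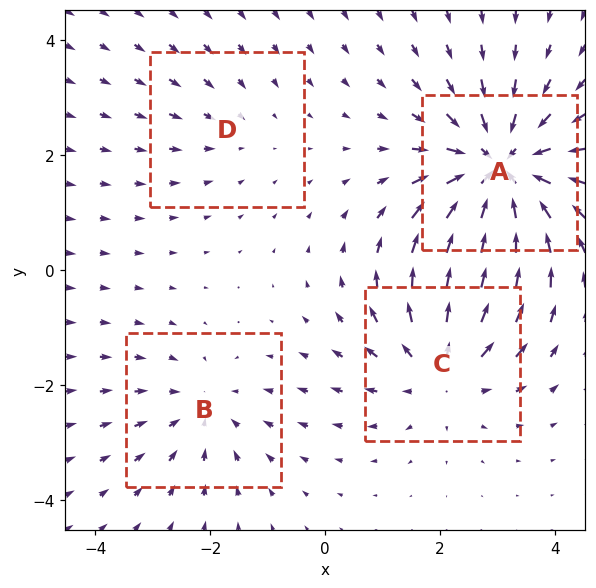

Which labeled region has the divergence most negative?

A

Divergence at each region's feature centre — A: about -6, B: about -3, C: about +4, D: about -2. Region A is most negative.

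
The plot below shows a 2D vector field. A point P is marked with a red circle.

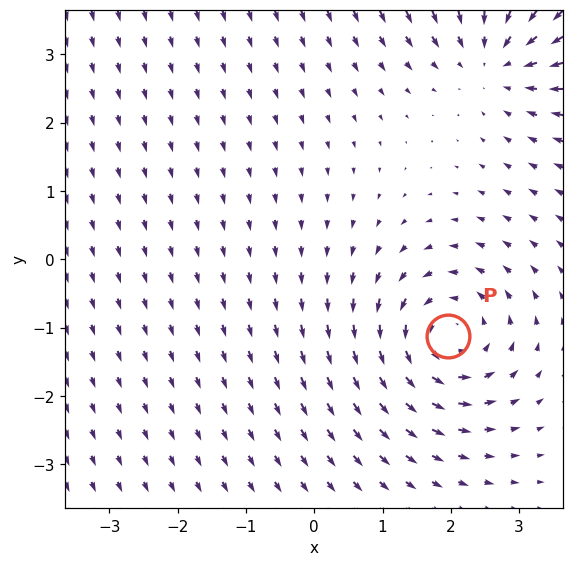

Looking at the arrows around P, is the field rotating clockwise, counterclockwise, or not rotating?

counterclockwise

Near P at (2.0, -1.1) the arrows circulate counterclockwise. The curl (z-component) there is about +3; positive curl means counterclockwise rotation.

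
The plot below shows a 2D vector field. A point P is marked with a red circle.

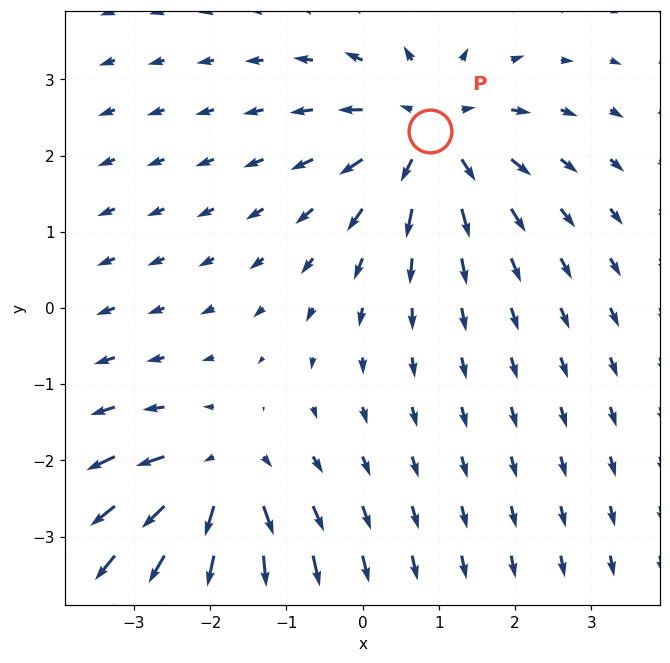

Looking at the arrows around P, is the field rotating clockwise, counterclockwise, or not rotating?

not rotating

Near P at (0.9, 2.3) the arrows show no circulation. The curl there is ≈0.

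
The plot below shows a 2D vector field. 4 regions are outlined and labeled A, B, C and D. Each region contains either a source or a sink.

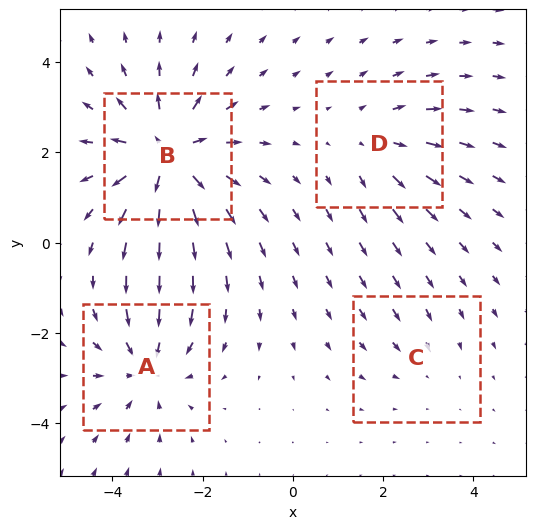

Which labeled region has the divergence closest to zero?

C

Divergence at each region's feature centre — A: about -4, B: about +6, C: about -2, D: about +3. Region C is closest to zero.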